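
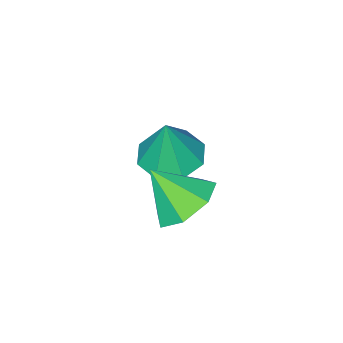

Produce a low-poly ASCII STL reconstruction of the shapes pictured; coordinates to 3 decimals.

solid 
facet normal -0.306 0.591 -0.747
outer loop
vertex -0.121 -0.769 2.392
vertex -0.489 -0.266 2.941
vertex 0.287 -0.234 2.648
endloop
endfacet
facet normal 0.813 -0.575 -0.094
outer loop
vertex -0.121 -0.769 2.392
vertex 0.287 -0.234 2.648
vertex -0.111 -0.994 3.859
endloop
endfacet
facet normal -0.306 0.591 -0.746
outer loop
vertex 0.287 -0.234 2.648
vertex -0.489 -0.266 2.941
vertex 0.111 0.277 3.125
endloop
endfacet
facet normal 0.946 0.022 0.325
outer loop
vertex 0.287 -0.234 2.648
vertex 0.111 0.277 3.125
vertex -0.111 -0.994 3.859
endloop
endfacet
facet normal -0.307 0.592 -0.745
outer loop
vertex 0.111 0.277 3.125
vertex -0.489 -0.266 2.941
vertex -0.516 0.378 3.464
endloop
endfacet
facet normal 0.487 0.371 0.790
outer loop
vertex 0.111 0.277 3.125
vertex -0.516 0.378 3.464
vertex -0.111 -0.994 3.859
endloop
endfacet
facet normal -0.307 0.592 -0.745
outer loop
vertex -0.516 0.378 3.464
vertex -0.489 -0.266 2.941
vertex -1.123 -0.006 3.409
endloop
endfacet
facet normal -0.219 0.210 0.953
outer loop
vertex -0.516 0.378 3.464
vertex -1.123 -0.006 3.409
vertex -0.111 -0.994 3.859
endloop
endfacet
facet normal -0.308 0.591 -0.745
outer loop
vertex -1.123 -0.006 3.409
vertex -0.489 -0.266 2.941
vertex -1.252 -0.586 3.002
endloop
endfacet
facet normal -0.639 -0.341 0.689
outer loop
vertex -1.123 -0.006 3.409
vertex -1.252 -0.586 3.002
vertex -0.111 -0.994 3.859
endloop
endfacet
facet normal -0.308 0.591 -0.745
outer loop
vertex -1.252 -0.586 3.002
vertex -0.489 -0.266 2.941
vertex -0.806 -0.925 2.549
endloop
endfacet
facet normal -0.458 -0.867 0.197
outer loop
vertex -1.252 -0.586 3.002
vertex -0.806 -0.925 2.549
vertex -0.111 -0.994 3.859
endloop
endfacet
facet normal -0.306 0.591 -0.746
outer loop
vertex -0.806 -0.925 2.549
vertex -0.489 -0.266 2.941
vertex -0.121 -0.769 2.392
endloop
endfacet
facet normal 0.187 -0.971 -0.150
outer loop
vertex -0.806 -0.925 2.549
vertex -0.121 -0.769 2.392
vertex -0.111 -0.994 3.859
endloop
endfacet
facet normal -0.201 -0.095 -0.975
outer loop
vertex -1.427 -2.887 1.684
vertex -2.164 -2.547 1.803
vertex -1.416 -2.262 1.621
endloop
endfacet
facet normal 0.960 0.011 0.281
outer loop
vertex -1.427 -2.887 1.684
vertex -1.416 -2.262 1.621
vertex -1.876 -2.413 3.197
endloop
endfacet
facet normal -0.202 -0.093 -0.975
outer loop
vertex -1.416 -2.262 1.621
vertex -2.164 -2.547 1.803
vertex -1.844 -1.805 1.666
endloop
endfacet
facet normal 0.716 0.644 0.271
outer loop
vertex -1.416 -2.262 1.621
vertex -1.844 -1.805 1.666
vertex -1.876 -2.413 3.197
endloop
endfacet
facet normal -0.200 -0.094 -0.975
outer loop
vertex -1.844 -1.805 1.666
vertex -2.164 -2.547 1.803
vertex -2.458 -1.782 1.79
endloop
endfacet
facet normal 0.109 0.923 0.369
outer loop
vertex -1.844 -1.805 1.666
vertex -2.458 -1.782 1.79
vertex -1.876 -2.413 3.197
endloop
endfacet
facet normal -0.201 -0.094 -0.975
outer loop
vertex -2.458 -1.782 1.79
vertex -2.164 -2.547 1.803
vertex -2.9 -2.207 1.922
endloop
endfacet
facet normal -0.507 0.688 0.519
outer loop
vertex -2.458 -1.782 1.79
vertex -2.9 -2.207 1.922
vertex -1.876 -2.413 3.197
endloop
endfacet
facet normal -0.201 -0.093 -0.975
outer loop
vertex -2.9 -2.207 1.922
vertex -2.164 -2.547 1.803
vertex -2.911 -2.832 1.984
endloop
endfacet
facet normal -0.771 0.076 0.632
outer loop
vertex -2.9 -2.207 1.922
vertex -2.911 -2.832 1.984
vertex -1.876 -2.413 3.197
endloop
endfacet
facet normal -0.201 -0.094 -0.975
outer loop
vertex -2.911 -2.832 1.984
vertex -2.164 -2.547 1.803
vertex -2.484 -3.289 1.94
endloop
endfacet
facet normal -0.528 -0.555 0.642
outer loop
vertex -2.911 -2.832 1.984
vertex -2.484 -3.289 1.94
vertex -1.876 -2.413 3.197
endloop
endfacet
facet normal -0.200 -0.094 -0.975
outer loop
vertex -2.484 -3.289 1.94
vertex -2.164 -2.547 1.803
vertex -1.869 -3.312 1.816
endloop
endfacet
facet normal 0.078 -0.835 0.544
outer loop
vertex -2.484 -3.289 1.94
vertex -1.869 -3.312 1.816
vertex -1.876 -2.413 3.197
endloop
endfacet
facet normal -0.201 -0.094 -0.975
outer loop
vertex -1.869 -3.312 1.816
vertex -2.164 -2.547 1.803
vertex -1.427 -2.887 1.684
endloop
endfacet
facet normal 0.695 -0.601 0.395
outer loop
vertex -1.869 -3.312 1.816
vertex -1.427 -2.887 1.684
vertex -1.876 -2.413 3.197
endloop
endfacet

endsolid


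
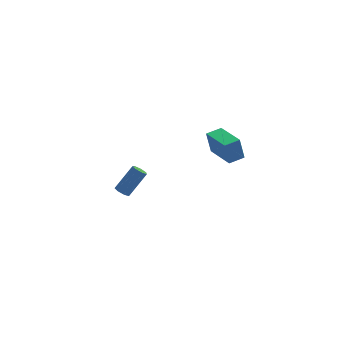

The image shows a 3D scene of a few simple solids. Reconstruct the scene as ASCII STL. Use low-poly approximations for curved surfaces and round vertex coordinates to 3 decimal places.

solid 
facet normal -0.609 -0.262 -0.749
outer loop
vertex -3.582 2.269 -4.795
vertex -3.946 2.629 -4.625
vertex -3.543 2.699 -4.977
endloop
endfacet
facet normal 0.789 -0.299 -0.537
outer loop
vertex -3.582 2.269 -4.795
vertex -3.543 2.699 -4.977
vertex -2.37 2.79 -3.306
endloop
endfacet
facet normal 0.789 -0.299 -0.537
outer loop
vertex -2.37 2.79 -3.306
vertex -3.543 2.699 -4.977
vertex -2.331 3.22 -3.488
endloop
endfacet
facet normal 0.610 0.261 0.748
outer loop
vertex -2.37 2.79 -3.306
vertex -2.331 3.22 -3.488
vertex -2.734 3.151 -3.135
endloop
endfacet
facet normal -0.609 -0.262 -0.749
outer loop
vertex -3.543 2.699 -4.977
vertex -3.946 2.629 -4.625
vertex -3.808 3.077 -4.894
endloop
endfacet
facet normal 0.557 0.531 -0.639
outer loop
vertex -3.543 2.699 -4.977
vertex -3.808 3.077 -4.894
vertex -2.331 3.22 -3.488
endloop
endfacet
facet normal 0.557 0.531 -0.639
outer loop
vertex -2.331 3.22 -3.488
vertex -3.808 3.077 -4.894
vertex -2.595 3.598 -3.404
endloop
endfacet
facet normal 0.611 0.260 0.748
outer loop
vertex -2.331 3.22 -3.488
vertex -2.595 3.598 -3.404
vertex -2.734 3.151 -3.135
endloop
endfacet
facet normal -0.609 -0.262 -0.749
outer loop
vertex -3.808 3.077 -4.894
vertex -3.946 2.629 -4.625
vertex -4.177 3.117 -4.608
endloop
endfacet
facet normal -0.096 0.961 -0.258
outer loop
vertex -3.808 3.077 -4.894
vertex -4.177 3.117 -4.608
vertex -2.595 3.598 -3.404
endloop
endfacet
facet normal -0.095 0.961 -0.260
outer loop
vertex -2.595 3.598 -3.404
vertex -4.177 3.117 -4.608
vertex -2.964 3.639 -3.118
endloop
endfacet
facet normal 0.609 0.261 0.749
outer loop
vertex -2.595 3.598 -3.404
vertex -2.964 3.639 -3.118
vertex -2.734 3.151 -3.135
endloop
endfacet
facet normal -0.609 -0.262 -0.748
outer loop
vertex -4.177 3.117 -4.608
vertex -3.946 2.629 -4.625
vertex -4.372 2.791 -4.335
endloop
endfacet
facet normal -0.675 0.668 0.315
outer loop
vertex -4.177 3.117 -4.608
vertex -4.372 2.791 -4.335
vertex -2.964 3.639 -3.118
endloop
endfacet
facet normal -0.675 0.668 0.315
outer loop
vertex -2.964 3.639 -3.118
vertex -4.372 2.791 -4.335
vertex -3.16 3.312 -2.845
endloop
endfacet
facet normal 0.609 0.261 0.749
outer loop
vertex -2.964 3.639 -3.118
vertex -3.16 3.312 -2.845
vertex -2.734 3.151 -3.135
endloop
endfacet
facet normal -0.609 -0.262 -0.749
outer loop
vertex -4.372 2.791 -4.335
vertex -3.946 2.629 -4.625
vertex -4.247 2.343 -4.28
endloop
endfacet
facet normal -0.747 -0.128 0.652
outer loop
vertex -4.372 2.791 -4.335
vertex -4.247 2.343 -4.28
vertex -3.16 3.312 -2.845
endloop
endfacet
facet normal -0.746 -0.130 0.653
outer loop
vertex -3.16 3.312 -2.845
vertex -4.247 2.343 -4.28
vertex -3.034 2.864 -2.79
endloop
endfacet
facet normal 0.609 0.263 0.748
outer loop
vertex -3.16 3.312 -2.845
vertex -3.034 2.864 -2.79
vertex -2.734 3.151 -3.135
endloop
endfacet
facet normal -0.609 -0.262 -0.749
outer loop
vertex -4.247 2.343 -4.28
vertex -3.946 2.629 -4.625
vertex -3.895 2.11 -4.485
endloop
endfacet
facet normal -0.257 -0.828 0.499
outer loop
vertex -4.247 2.343 -4.28
vertex -3.895 2.11 -4.485
vertex -3.034 2.864 -2.79
endloop
endfacet
facet normal -0.256 -0.828 0.499
outer loop
vertex -3.034 2.864 -2.79
vertex -3.895 2.11 -4.485
vertex -2.683 2.632 -2.995
endloop
endfacet
facet normal 0.610 0.262 0.748
outer loop
vertex -3.034 2.864 -2.79
vertex -2.683 2.632 -2.995
vertex -2.734 3.151 -3.135
endloop
endfacet
facet normal -0.609 -0.262 -0.749
outer loop
vertex -3.895 2.11 -4.485
vertex -3.946 2.629 -4.625
vertex -3.582 2.269 -4.795
endloop
endfacet
facet normal 0.428 -0.903 -0.031
outer loop
vertex -3.895 2.11 -4.485
vertex -3.582 2.269 -4.795
vertex -2.683 2.632 -2.995
endloop
endfacet
facet normal 0.426 -0.904 -0.030
outer loop
vertex -2.683 2.632 -2.995
vertex -3.582 2.269 -4.795
vertex -2.37 2.79 -3.306
endloop
endfacet
facet normal 0.611 0.262 0.747
outer loop
vertex -2.683 2.632 -2.995
vertex -2.37 2.79 -3.306
vertex -2.734 3.151 -3.135
endloop
endfacet
facet normal -0.942 -0.313 -0.120
outer loop
vertex 0.741 -4.897 4.815
vertex 0.12 -2.877 4.418
vertex 0.989 -5.099 3.4
endloop
endfacet
facet normal 0.288 -0.940 0.185
outer loop
vertex 1.94 -4.783 3.522
vertex 0.741 -4.897 4.815
vertex 0.989 -5.099 3.4
endloop
endfacet
facet normal -0.942 -0.313 -0.120
outer loop
vertex 0.989 -5.099 3.4
vertex 0.12 -2.877 4.418
vertex 0.368 -3.079 3.003
endloop
endfacet
facet normal 0.171 -0.139 -0.975
outer loop
vertex 0.368 -3.079 3.003
vertex 1.94 -4.783 3.522
vertex 0.989 -5.099 3.4
endloop
endfacet
facet normal -0.171 0.139 0.975
outer loop
vertex 0.741 -4.897 4.815
vertex 1.071 -2.561 4.54
vertex 0.12 -2.877 4.418
endloop
endfacet
facet normal 0.288 -0.940 0.185
outer loop
vertex 1.692 -4.581 4.937
vertex 0.741 -4.897 4.815
vertex 1.94 -4.783 3.522
endloop
endfacet
facet normal -0.171 0.139 0.975
outer loop
vertex 1.692 -4.581 4.937
vertex 1.071 -2.561 4.54
vertex 0.741 -4.897 4.815
endloop
endfacet
facet normal -0.288 0.940 -0.185
outer loop
vertex 0.12 -2.877 4.418
vertex 1.071 -2.561 4.54
vertex 0.368 -3.079 3.003
endloop
endfacet
facet normal 0.171 -0.139 -0.975
outer loop
vertex 1.319 -2.763 3.125
vertex 1.94 -4.783 3.522
vertex 0.368 -3.079 3.003
endloop
endfacet
facet normal -0.288 0.940 -0.185
outer loop
vertex 0.368 -3.079 3.003
vertex 1.071 -2.561 4.54
vertex 1.319 -2.763 3.125
endloop
endfacet
facet normal 0.942 0.313 0.120
outer loop
vertex 1.319 -2.763 3.125
vertex 1.692 -4.581 4.937
vertex 1.94 -4.783 3.522
endloop
endfacet
facet normal 0.942 0.313 0.120
outer loop
vertex 1.071 -2.561 4.54
vertex 1.692 -4.581 4.937
vertex 1.319 -2.763 3.125
endloop
endfacet

endsolid


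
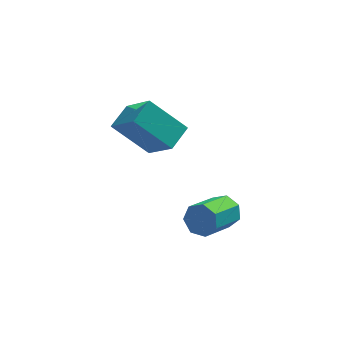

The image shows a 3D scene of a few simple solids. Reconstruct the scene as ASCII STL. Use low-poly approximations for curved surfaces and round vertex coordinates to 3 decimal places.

solid 
facet normal 0.593 0.680 -0.432
outer loop
vertex -1.083 -0.001 0.132
vertex -1.525 0.131 -0.267
vertex -1.418 0.383 0.277
endloop
endfacet
facet normal 0.499 0.111 0.859
outer loop
vertex -1.083 -0.001 0.132
vertex -1.418 0.383 0.277
vertex -1.952 -1.002 0.766
endloop
endfacet
facet normal 0.501 0.110 0.859
outer loop
vertex -1.952 -1.002 0.766
vertex -1.418 0.383 0.277
vertex -2.287 -0.618 0.912
endloop
endfacet
facet normal -0.591 -0.680 0.433
outer loop
vertex -1.952 -1.002 0.766
vertex -2.287 -0.618 0.912
vertex -2.395 -0.871 0.367
endloop
endfacet
facet normal 0.590 0.682 -0.432
outer loop
vertex -1.418 0.383 0.277
vertex -1.525 0.131 -0.267
vertex -1.834 0.576 0.013
endloop
endfacet
facet normal -0.182 0.635 0.751
outer loop
vertex -1.418 0.383 0.277
vertex -1.834 0.576 0.013
vertex -2.287 -0.618 0.912
endloop
endfacet
facet normal -0.182 0.635 0.751
outer loop
vertex -2.287 -0.618 0.912
vertex -1.834 0.576 0.013
vertex -2.703 -0.425 0.648
endloop
endfacet
facet normal -0.591 -0.681 0.433
outer loop
vertex -2.287 -0.618 0.912
vertex -2.703 -0.425 0.648
vertex -2.395 -0.871 0.367
endloop
endfacet
facet normal 0.591 0.682 -0.431
outer loop
vertex -1.834 0.576 0.013
vertex -1.525 0.131 -0.267
vertex -2.017 0.434 -0.463
endloop
endfacet
facet normal -0.728 0.681 0.077
outer loop
vertex -1.834 0.576 0.013
vertex -2.017 0.434 -0.463
vertex -2.703 -0.425 0.648
endloop
endfacet
facet normal -0.727 0.682 0.078
outer loop
vertex -2.703 -0.425 0.648
vertex -2.017 0.434 -0.463
vertex -2.887 -0.567 0.172
endloop
endfacet
facet normal -0.592 -0.681 0.432
outer loop
vertex -2.703 -0.425 0.648
vertex -2.887 -0.567 0.172
vertex -2.395 -0.871 0.367
endloop
endfacet
facet normal 0.591 0.680 -0.434
outer loop
vertex -2.017 0.434 -0.463
vertex -1.525 0.131 -0.267
vertex -1.831 0.063 -0.791
endloop
endfacet
facet normal -0.725 0.215 -0.654
outer loop
vertex -2.017 0.434 -0.463
vertex -1.831 0.063 -0.791
vertex -2.887 -0.567 0.172
endloop
endfacet
facet normal -0.725 0.214 -0.655
outer loop
vertex -2.887 -0.567 0.172
vertex -1.831 0.063 -0.791
vertex -2.7 -0.938 -0.156
endloop
endfacet
facet normal -0.592 -0.680 0.432
outer loop
vertex -2.887 -0.567 0.172
vertex -2.7 -0.938 -0.156
vertex -2.395 -0.871 0.367
endloop
endfacet
facet normal 0.590 0.681 -0.433
outer loop
vertex -1.831 0.063 -0.791
vertex -1.525 0.131 -0.267
vertex -1.414 -0.257 -0.726
endloop
endfacet
facet normal -0.177 -0.413 -0.893
outer loop
vertex -1.831 0.063 -0.791
vertex -1.414 -0.257 -0.726
vertex -2.7 -0.938 -0.156
endloop
endfacet
facet normal -0.177 -0.413 -0.893
outer loop
vertex -2.7 -0.938 -0.156
vertex -1.414 -0.257 -0.726
vertex -2.283 -1.258 -0.091
endloop
endfacet
facet normal -0.591 -0.682 0.432
outer loop
vertex -2.7 -0.938 -0.156
vertex -2.283 -1.258 -0.091
vertex -2.395 -0.871 0.367
endloop
endfacet
facet normal 0.591 0.681 -0.433
outer loop
vertex -1.414 -0.257 -0.726
vertex -1.525 0.131 -0.267
vertex -1.081 -0.285 -0.315
endloop
endfacet
facet normal 0.506 -0.730 -0.459
outer loop
vertex -1.414 -0.257 -0.726
vertex -1.081 -0.285 -0.315
vertex -2.283 -1.258 -0.091
endloop
endfacet
facet normal 0.506 -0.731 -0.458
outer loop
vertex -2.283 -1.258 -0.091
vertex -1.081 -0.285 -0.315
vertex -1.951 -1.286 0.32
endloop
endfacet
facet normal -0.591 -0.681 0.431
outer loop
vertex -2.283 -1.258 -0.091
vertex -1.951 -1.286 0.32
vertex -2.395 -0.871 0.367
endloop
endfacet
facet normal 0.592 0.681 -0.430
outer loop
vertex -1.081 -0.285 -0.315
vertex -1.525 0.131 -0.267
vertex -1.083 -0.001 0.132
endloop
endfacet
facet normal 0.806 -0.498 0.320
outer loop
vertex -1.081 -0.285 -0.315
vertex -1.083 -0.001 0.132
vertex -1.951 -1.286 0.32
endloop
endfacet
facet normal 0.806 -0.498 0.319
outer loop
vertex -1.951 -1.286 0.32
vertex -1.083 -0.001 0.132
vertex -1.952 -1.002 0.766
endloop
endfacet
facet normal -0.591 -0.681 0.432
outer loop
vertex -1.951 -1.286 0.32
vertex -1.952 -1.002 0.766
vertex -2.395 -0.871 0.367
endloop
endfacet
facet normal -0.705 0.260 0.660
outer loop
vertex -4.279 0.631 4.069
vertex -3.723 1.351 4.379
vertex -4.911 1.569 3.024
endloop
endfacet
facet normal -0.579 -0.749 -0.322
outer loop
vertex -3.777 1.149 1.961
vertex -4.279 0.631 4.069
vertex -4.911 1.569 3.024
endloop
endfacet
facet normal -0.705 0.260 0.660
outer loop
vertex -4.911 1.569 3.024
vertex -3.723 1.351 4.379
vertex -4.356 2.288 3.333
endloop
endfacet
facet normal -0.411 0.609 -0.679
outer loop
vertex -4.356 2.288 3.333
vertex -3.777 1.149 1.961
vertex -4.911 1.569 3.024
endloop
endfacet
facet normal 0.410 -0.609 0.679
outer loop
vertex -4.279 0.631 4.069
vertex -2.589 0.931 3.316
vertex -3.723 1.351 4.379
endloop
endfacet
facet normal -0.578 -0.750 -0.322
outer loop
vertex -3.144 0.212 3.007
vertex -4.279 0.631 4.069
vertex -3.777 1.149 1.961
endloop
endfacet
facet normal 0.411 -0.609 0.679
outer loop
vertex -3.144 0.212 3.007
vertex -2.589 0.931 3.316
vertex -4.279 0.631 4.069
endloop
endfacet
facet normal 0.579 0.750 0.321
outer loop
vertex -3.723 1.351 4.379
vertex -2.589 0.931 3.316
vertex -4.356 2.288 3.333
endloop
endfacet
facet normal -0.410 0.609 -0.679
outer loop
vertex -3.221 1.869 2.271
vertex -3.777 1.149 1.961
vertex -4.356 2.288 3.333
endloop
endfacet
facet normal 0.578 0.749 0.323
outer loop
vertex -4.356 2.288 3.333
vertex -2.589 0.931 3.316
vertex -3.221 1.869 2.271
endloop
endfacet
facet normal 0.705 -0.260 -0.660
outer loop
vertex -3.221 1.869 2.271
vertex -3.144 0.212 3.007
vertex -3.777 1.149 1.961
endloop
endfacet
facet normal 0.705 -0.260 -0.660
outer loop
vertex -2.589 0.931 3.316
vertex -3.144 0.212 3.007
vertex -3.221 1.869 2.271
endloop
endfacet

endsolid


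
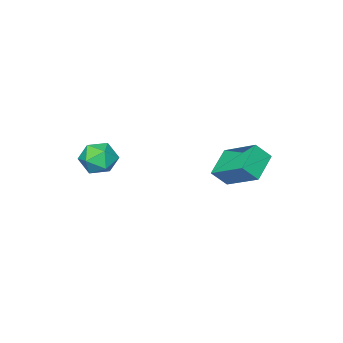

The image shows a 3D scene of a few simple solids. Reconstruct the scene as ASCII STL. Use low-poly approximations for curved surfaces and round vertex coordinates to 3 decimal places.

solid 
facet normal -0.553 0.399 -0.732
outer loop
vertex -3.032 1.921 3.285
vertex -1.826 2.385 2.626
vertex -2.93 0.262 2.304
endloop
endfacet
facet normal -0.832 -0.320 0.454
outer loop
vertex -2.394 -0.125 3.014
vertex -3.032 1.921 3.285
vertex -2.93 0.262 2.304
endloop
endfacet
facet normal -0.553 0.399 -0.732
outer loop
vertex -2.93 0.262 2.304
vertex -1.826 2.385 2.626
vertex -1.724 0.726 1.645
endloop
endfacet
facet normal 0.053 -0.859 -0.508
outer loop
vertex -1.724 0.726 1.645
vertex -2.394 -0.125 3.014
vertex -2.93 0.262 2.304
endloop
endfacet
facet normal -0.053 0.859 0.508
outer loop
vertex -3.032 1.921 3.285
vertex -1.29 1.998 3.336
vertex -1.826 2.385 2.626
endloop
endfacet
facet normal -0.832 -0.320 0.454
outer loop
vertex -2.496 1.534 3.995
vertex -3.032 1.921 3.285
vertex -2.394 -0.125 3.014
endloop
endfacet
facet normal -0.053 0.859 0.508
outer loop
vertex -2.496 1.534 3.995
vertex -1.29 1.998 3.336
vertex -3.032 1.921 3.285
endloop
endfacet
facet normal 0.832 0.320 -0.454
outer loop
vertex -1.826 2.385 2.626
vertex -1.29 1.998 3.336
vertex -1.724 0.726 1.645
endloop
endfacet
facet normal 0.053 -0.859 -0.508
outer loop
vertex -1.188 0.339 2.355
vertex -2.394 -0.125 3.014
vertex -1.724 0.726 1.645
endloop
endfacet
facet normal 0.832 0.320 -0.454
outer loop
vertex -1.724 0.726 1.645
vertex -1.29 1.998 3.336
vertex -1.188 0.339 2.355
endloop
endfacet
facet normal 0.553 -0.399 0.732
outer loop
vertex -1.188 0.339 2.355
vertex -2.496 1.534 3.995
vertex -2.394 -0.125 3.014
endloop
endfacet
facet normal 0.553 -0.399 0.732
outer loop
vertex -1.29 1.998 3.336
vertex -2.496 1.534 3.995
vertex -1.188 0.339 2.355
endloop
endfacet
facet normal -0.500 0.533 0.682
outer loop
vertex 2.294 -1.24 3.982
vertex 2.29 -1.93 4.518
vertex 2.946 -1.355 4.55
endloop
endfacet
facet normal -0.081 0.955 0.286
outer loop
vertex 2.294 -1.24 3.982
vertex 2.946 -1.355 4.55
vertex 3.118 -1.096 3.735
endloop
endfacet
facet normal -0.272 0.877 -0.396
outer loop
vertex 2.294 -1.24 3.982
vertex 3.118 -1.096 3.735
vertex 2.568 -1.509 3.199
endloop
endfacet
facet normal -0.809 0.407 -0.423
outer loop
vertex 2.294 -1.24 3.982
vertex 2.568 -1.509 3.199
vertex 2.056 -2.025 3.682
endloop
endfacet
facet normal -0.950 0.195 0.244
outer loop
vertex 2.294 -1.24 3.982
vertex 2.056 -2.025 3.682
vertex 2.29 -1.93 4.518
endloop
endfacet
facet normal 0.590 0.725 0.355
outer loop
vertex 3.118 -1.096 3.735
vertex 2.946 -1.355 4.55
vertex 3.624 -1.695 4.118
endloop
endfacet
facet normal -0.086 0.043 0.995
outer loop
vertex 2.946 -1.355 4.55
vertex 2.29 -1.93 4.518
vertex 3.112 -2.211 4.601
endloop
endfacet
facet normal -0.814 -0.505 0.285
outer loop
vertex 2.29 -1.93 4.518
vertex 2.056 -2.025 3.682
vertex 2.562 -2.624 4.065
endloop
endfacet
facet normal -0.587 -0.161 -0.794
outer loop
vertex 2.056 -2.025 3.682
vertex 2.568 -1.509 3.199
vertex 2.734 -2.365 3.25
endloop
endfacet
facet normal 0.281 0.599 -0.750
outer loop
vertex 2.568 -1.509 3.199
vertex 3.118 -1.096 3.735
vertex 3.39 -1.79 3.282
endloop
endfacet
facet normal 0.809 -0.407 0.423
outer loop
vertex 3.386 -2.48 3.818
vertex 3.624 -1.695 4.118
vertex 3.112 -2.211 4.601
endloop
endfacet
facet normal 0.272 -0.877 0.396
outer loop
vertex 3.386 -2.48 3.818
vertex 3.112 -2.211 4.601
vertex 2.562 -2.624 4.065
endloop
endfacet
facet normal 0.081 -0.955 -0.286
outer loop
vertex 3.386 -2.48 3.818
vertex 2.562 -2.624 4.065
vertex 2.734 -2.365 3.25
endloop
endfacet
facet normal 0.500 -0.533 -0.682
outer loop
vertex 3.386 -2.48 3.818
vertex 2.734 -2.365 3.25
vertex 3.39 -1.79 3.282
endloop
endfacet
facet normal 0.950 -0.195 -0.244
outer loop
vertex 3.386 -2.48 3.818
vertex 3.39 -1.79 3.282
vertex 3.624 -1.695 4.118
endloop
endfacet
facet normal 0.587 0.161 0.794
outer loop
vertex 3.112 -2.211 4.601
vertex 3.624 -1.695 4.118
vertex 2.946 -1.355 4.55
endloop
endfacet
facet normal -0.281 -0.599 0.750
outer loop
vertex 2.562 -2.624 4.065
vertex 3.112 -2.211 4.601
vertex 2.29 -1.93 4.518
endloop
endfacet
facet normal -0.590 -0.725 -0.355
outer loop
vertex 2.734 -2.365 3.25
vertex 2.562 -2.624 4.065
vertex 2.056 -2.025 3.682
endloop
endfacet
facet normal 0.086 -0.043 -0.995
outer loop
vertex 3.39 -1.79 3.282
vertex 2.734 -2.365 3.25
vertex 2.568 -1.509 3.199
endloop
endfacet
facet normal 0.814 0.505 -0.285
outer loop
vertex 3.624 -1.695 4.118
vertex 3.39 -1.79 3.282
vertex 3.118 -1.096 3.735
endloop
endfacet

endsolid


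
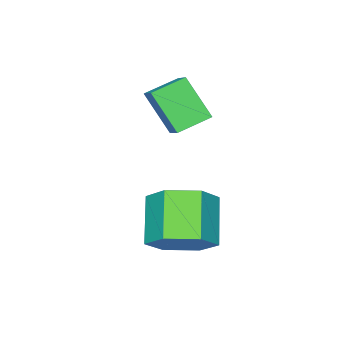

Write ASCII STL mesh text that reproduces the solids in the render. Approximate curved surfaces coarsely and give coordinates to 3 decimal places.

solid 
facet normal -0.892 0.346 0.292
outer loop
vertex -4.173 0.206 4.125
vertex -3.721 0.911 4.671
vertex -4.201 1.22 2.837
endloop
endfacet
facet normal -0.452 -0.706 -0.546
outer loop
vertex -3.139 0.809 2.489
vertex -4.173 0.206 4.125
vertex -4.201 1.22 2.837
endloop
endfacet
facet normal -0.892 0.346 0.292
outer loop
vertex -4.201 1.22 2.837
vertex -3.721 0.911 4.671
vertex -3.749 1.926 3.382
endloop
endfacet
facet normal -0.018 0.618 -0.786
outer loop
vertex -3.749 1.926 3.382
vertex -3.139 0.809 2.489
vertex -4.201 1.22 2.837
endloop
endfacet
facet normal 0.018 -0.619 0.785
outer loop
vertex -4.173 0.206 4.125
vertex -2.659 0.5 4.323
vertex -3.721 0.911 4.671
endloop
endfacet
facet normal -0.452 -0.706 -0.546
outer loop
vertex -3.111 -0.206 3.778
vertex -4.173 0.206 4.125
vertex -3.139 0.809 2.489
endloop
endfacet
facet normal 0.017 -0.618 0.786
outer loop
vertex -3.111 -0.206 3.778
vertex -2.659 0.5 4.323
vertex -4.173 0.206 4.125
endloop
endfacet
facet normal 0.452 0.706 0.546
outer loop
vertex -3.721 0.911 4.671
vertex -2.659 0.5 4.323
vertex -3.749 1.926 3.382
endloop
endfacet
facet normal -0.017 0.619 -0.785
outer loop
vertex -2.687 1.514 3.035
vertex -3.139 0.809 2.489
vertex -3.749 1.926 3.382
endloop
endfacet
facet normal 0.452 0.706 0.546
outer loop
vertex -3.749 1.926 3.382
vertex -2.659 0.5 4.323
vertex -2.687 1.514 3.035
endloop
endfacet
facet normal 0.892 -0.346 -0.292
outer loop
vertex -2.687 1.514 3.035
vertex -3.111 -0.206 3.778
vertex -3.139 0.809 2.489
endloop
endfacet
facet normal 0.892 -0.346 -0.292
outer loop
vertex -2.659 0.5 4.323
vertex -3.111 -0.206 3.778
vertex -2.687 1.514 3.035
endloop
endfacet
facet normal 0.582 0.501 -0.640
outer loop
vertex 0.38 3.035 0.642
vertex -0.311 3.812 0.622
vertex 0.456 3.817 1.324
endloop
endfacet
facet normal 0.810 -0.428 0.401
outer loop
vertex 0.38 3.035 0.642
vertex 0.456 3.817 1.324
vertex -0.597 2.192 1.717
endloop
endfacet
facet normal 0.810 -0.428 0.401
outer loop
vertex -0.597 2.192 1.717
vertex 0.456 3.817 1.324
vertex -0.521 2.974 2.399
endloop
endfacet
facet normal -0.581 -0.502 0.641
outer loop
vertex -0.597 2.192 1.717
vertex -0.521 2.974 2.399
vertex -1.289 2.968 1.698
endloop
endfacet
facet normal 0.582 0.502 -0.640
outer loop
vertex 0.456 3.817 1.324
vertex -0.311 3.812 0.622
vertex -0.235 4.593 1.304
endloop
endfacet
facet normal 0.468 0.437 0.768
outer loop
vertex 0.456 3.817 1.324
vertex -0.235 4.593 1.304
vertex -0.521 2.974 2.399
endloop
endfacet
facet normal 0.469 0.437 0.768
outer loop
vertex -0.521 2.974 2.399
vertex -0.235 4.593 1.304
vertex -1.213 3.75 2.38
endloop
endfacet
facet normal -0.581 -0.502 0.641
outer loop
vertex -0.521 2.974 2.399
vertex -1.213 3.75 2.38
vertex -1.289 2.968 1.698
endloop
endfacet
facet normal 0.581 0.502 -0.640
outer loop
vertex -0.235 4.593 1.304
vertex -0.311 3.812 0.622
vertex -1.003 4.588 0.603
endloop
endfacet
facet normal -0.341 0.865 0.368
outer loop
vertex -0.235 4.593 1.304
vertex -1.003 4.588 0.603
vertex -1.213 3.75 2.38
endloop
endfacet
facet normal -0.342 0.865 0.367
outer loop
vertex -1.213 3.75 2.38
vertex -1.003 4.588 0.603
vertex -1.98 3.745 1.678
endloop
endfacet
facet normal -0.582 -0.501 0.640
outer loop
vertex -1.213 3.75 2.38
vertex -1.98 3.745 1.678
vertex -1.289 2.968 1.698
endloop
endfacet
facet normal 0.581 0.502 -0.641
outer loop
vertex -1.003 4.588 0.603
vertex -0.311 3.812 0.622
vertex -1.079 3.806 -0.079
endloop
endfacet
facet normal -0.810 0.428 -0.401
outer loop
vertex -1.003 4.588 0.603
vertex -1.079 3.806 -0.079
vertex -1.98 3.745 1.678
endloop
endfacet
facet normal -0.810 0.428 -0.401
outer loop
vertex -1.98 3.745 1.678
vertex -1.079 3.806 -0.079
vertex -2.056 2.963 0.996
endloop
endfacet
facet normal -0.582 -0.501 0.640
outer loop
vertex -1.98 3.745 1.678
vertex -2.056 2.963 0.996
vertex -1.289 2.968 1.698
endloop
endfacet
facet normal 0.581 0.502 -0.641
outer loop
vertex -1.079 3.806 -0.079
vertex -0.311 3.812 0.622
vertex -0.387 3.03 -0.06
endloop
endfacet
facet normal -0.468 -0.437 -0.768
outer loop
vertex -1.079 3.806 -0.079
vertex -0.387 3.03 -0.06
vertex -2.056 2.963 0.996
endloop
endfacet
facet normal -0.468 -0.437 -0.768
outer loop
vertex -2.056 2.963 0.996
vertex -0.387 3.03 -0.06
vertex -1.365 2.187 1.016
endloop
endfacet
facet normal -0.582 -0.502 0.640
outer loop
vertex -2.056 2.963 0.996
vertex -1.365 2.187 1.016
vertex -1.289 2.968 1.698
endloop
endfacet
facet normal 0.582 0.501 -0.640
outer loop
vertex -0.387 3.03 -0.06
vertex -0.311 3.812 0.622
vertex 0.38 3.035 0.642
endloop
endfacet
facet normal 0.342 -0.865 -0.367
outer loop
vertex -0.387 3.03 -0.06
vertex 0.38 3.035 0.642
vertex -1.365 2.187 1.016
endloop
endfacet
facet normal 0.341 -0.865 -0.368
outer loop
vertex -1.365 2.187 1.016
vertex 0.38 3.035 0.642
vertex -0.597 2.192 1.717
endloop
endfacet
facet normal -0.581 -0.502 0.640
outer loop
vertex -1.365 2.187 1.016
vertex -0.597 2.192 1.717
vertex -1.289 2.968 1.698
endloop
endfacet

endsolid


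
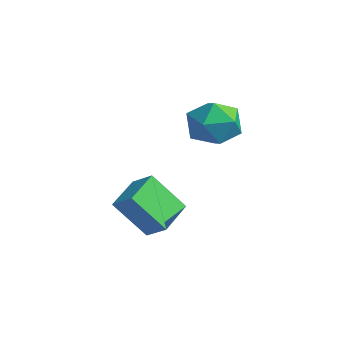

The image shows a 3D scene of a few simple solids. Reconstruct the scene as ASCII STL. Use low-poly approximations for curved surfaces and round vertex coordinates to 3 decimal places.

solid 
facet normal -0.221 0.402 0.889
outer loop
vertex -0.343 2.361 2.346
vertex -1.352 1.626 2.427
vertex -0.253 1.233 2.878
endloop
endfacet
facet normal 0.483 0.405 0.776
outer loop
vertex -0.343 2.361 2.346
vertex -0.253 1.233 2.878
vertex 0.647 1.635 2.108
endloop
endfacet
facet normal 0.609 0.773 0.178
outer loop
vertex -0.343 2.361 2.346
vertex 0.647 1.635 2.108
vertex 0.105 2.276 1.181
endloop
endfacet
facet normal -0.018 0.997 -0.079
outer loop
vertex -0.343 2.361 2.346
vertex 0.105 2.276 1.181
vertex -1.131 2.27 1.378
endloop
endfacet
facet normal -0.530 0.768 0.360
outer loop
vertex -0.343 2.361 2.346
vertex -1.131 2.27 1.378
vertex -1.352 1.626 2.427
endloop
endfacet
facet normal 0.693 -0.269 0.669
outer loop
vertex 0.647 1.635 2.108
vertex -0.253 1.233 2.878
vertex 0.251 0.45 2.042
endloop
endfacet
facet normal -0.447 -0.274 0.851
outer loop
vertex -0.253 1.233 2.878
vertex -1.352 1.626 2.427
vertex -0.985 0.444 2.239
endloop
endfacet
facet normal -0.948 0.317 -0.005
outer loop
vertex -1.352 1.626 2.427
vertex -1.131 2.27 1.378
vertex -1.527 1.085 1.312
endloop
endfacet
facet normal -0.117 0.689 -0.716
outer loop
vertex -1.131 2.27 1.378
vertex 0.105 2.276 1.181
vertex -0.627 1.487 0.542
endloop
endfacet
facet normal 0.897 0.326 -0.299
outer loop
vertex 0.105 2.276 1.181
vertex 0.647 1.635 2.108
vertex 0.472 1.094 0.993
endloop
endfacet
facet normal 0.018 -0.997 0.079
outer loop
vertex -0.537 0.359 1.074
vertex 0.251 0.45 2.042
vertex -0.985 0.444 2.239
endloop
endfacet
facet normal -0.609 -0.773 -0.178
outer loop
vertex -0.537 0.359 1.074
vertex -0.985 0.444 2.239
vertex -1.527 1.085 1.312
endloop
endfacet
facet normal -0.483 -0.405 -0.776
outer loop
vertex -0.537 0.359 1.074
vertex -1.527 1.085 1.312
vertex -0.627 1.487 0.542
endloop
endfacet
facet normal 0.221 -0.402 -0.889
outer loop
vertex -0.537 0.359 1.074
vertex -0.627 1.487 0.542
vertex 0.472 1.094 0.993
endloop
endfacet
facet normal 0.530 -0.768 -0.360
outer loop
vertex -0.537 0.359 1.074
vertex 0.472 1.094 0.993
vertex 0.251 0.45 2.042
endloop
endfacet
facet normal 0.117 -0.689 0.716
outer loop
vertex -0.985 0.444 2.239
vertex 0.251 0.45 2.042
vertex -0.253 1.233 2.878
endloop
endfacet
facet normal -0.897 -0.326 0.299
outer loop
vertex -1.527 1.085 1.312
vertex -0.985 0.444 2.239
vertex -1.352 1.626 2.427
endloop
endfacet
facet normal -0.693 0.269 -0.669
outer loop
vertex -0.627 1.487 0.542
vertex -1.527 1.085 1.312
vertex -1.131 2.27 1.378
endloop
endfacet
facet normal 0.447 0.274 -0.851
outer loop
vertex 0.472 1.094 0.993
vertex -0.627 1.487 0.542
vertex 0.105 2.276 1.181
endloop
endfacet
facet normal 0.948 -0.317 0.005
outer loop
vertex 0.251 0.45 2.042
vertex 0.472 1.094 0.993
vertex 0.647 1.635 2.108
endloop
endfacet
facet normal -0.329 -0.529 0.782
outer loop
vertex -0.916 -1.131 -0.753
vertex -1.836 -1.474 -1.372
vertex -0.018 -2.523 -1.318
endloop
endfacet
facet normal 0.793 0.295 0.533
outer loop
vertex 0.676 -1.406 -2.968
vertex -0.916 -1.131 -0.753
vertex -0.018 -2.523 -1.318
endloop
endfacet
facet normal -0.329 -0.529 0.782
outer loop
vertex -0.018 -2.523 -1.318
vertex -1.836 -1.474 -1.372
vertex -0.937 -2.866 -1.936
endloop
endfacet
facet normal 0.514 -0.795 -0.322
outer loop
vertex -0.937 -2.866 -1.936
vertex 0.676 -1.406 -2.968
vertex -0.018 -2.523 -1.318
endloop
endfacet
facet normal -0.513 0.795 0.322
outer loop
vertex -0.916 -1.131 -0.753
vertex -1.142 -0.357 -3.022
vertex -1.836 -1.474 -1.372
endloop
endfacet
facet normal 0.793 0.296 0.533
outer loop
vertex -0.223 -0.014 -2.404
vertex -0.916 -1.131 -0.753
vertex 0.676 -1.406 -2.968
endloop
endfacet
facet normal -0.514 0.795 0.322
outer loop
vertex -0.223 -0.014 -2.404
vertex -1.142 -0.357 -3.022
vertex -0.916 -1.131 -0.753
endloop
endfacet
facet normal -0.792 -0.296 -0.533
outer loop
vertex -1.836 -1.474 -1.372
vertex -1.142 -0.357 -3.022
vertex -0.937 -2.866 -1.936
endloop
endfacet
facet normal 0.513 -0.795 -0.322
outer loop
vertex -0.244 -1.749 -3.587
vertex 0.676 -1.406 -2.968
vertex -0.937 -2.866 -1.936
endloop
endfacet
facet normal -0.793 -0.295 -0.533
outer loop
vertex -0.937 -2.866 -1.936
vertex -1.142 -0.357 -3.022
vertex -0.244 -1.749 -3.587
endloop
endfacet
facet normal 0.329 0.529 -0.782
outer loop
vertex -0.244 -1.749 -3.587
vertex -0.223 -0.014 -2.404
vertex 0.676 -1.406 -2.968
endloop
endfacet
facet normal 0.328 0.529 -0.782
outer loop
vertex -1.142 -0.357 -3.022
vertex -0.223 -0.014 -2.404
vertex -0.244 -1.749 -3.587
endloop
endfacet

endsolid


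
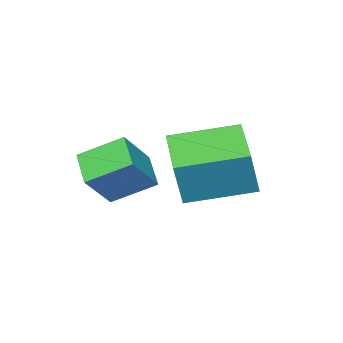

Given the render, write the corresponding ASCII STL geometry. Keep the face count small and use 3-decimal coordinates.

solid 
facet normal -0.629 -0.726 0.278
outer loop
vertex 2.452 -1.805 -2.359
vertex 0.924 -0.321 -1.945
vertex 1.925 -1.926 -3.865
endloop
endfacet
facet normal 0.704 -0.684 -0.191
outer loop
vertex 3.216 -0.439 -4.435
vertex 2.452 -1.805 -2.359
vertex 1.925 -1.926 -3.865
endloop
endfacet
facet normal -0.630 -0.725 0.278
outer loop
vertex 1.925 -1.926 -3.865
vertex 0.924 -0.321 -1.945
vertex 0.398 -0.442 -3.451
endloop
endfacet
facet normal -0.329 -0.076 -0.941
outer loop
vertex 0.398 -0.442 -3.451
vertex 3.216 -0.439 -4.435
vertex 1.925 -1.926 -3.865
endloop
endfacet
facet normal 0.329 0.076 0.941
outer loop
vertex 2.452 -1.805 -2.359
vertex 2.215 1.166 -2.515
vertex 0.924 -0.321 -1.945
endloop
endfacet
facet normal 0.704 -0.684 -0.191
outer loop
vertex 3.742 -0.318 -2.929
vertex 2.452 -1.805 -2.359
vertex 3.216 -0.439 -4.435
endloop
endfacet
facet normal 0.329 0.076 0.941
outer loop
vertex 3.742 -0.318 -2.929
vertex 2.215 1.166 -2.515
vertex 2.452 -1.805 -2.359
endloop
endfacet
facet normal -0.704 0.684 0.191
outer loop
vertex 0.924 -0.321 -1.945
vertex 2.215 1.166 -2.515
vertex 0.398 -0.442 -3.451
endloop
endfacet
facet normal -0.329 -0.076 -0.941
outer loop
vertex 1.688 1.045 -4.021
vertex 3.216 -0.439 -4.435
vertex 0.398 -0.442 -3.451
endloop
endfacet
facet normal -0.704 0.684 0.191
outer loop
vertex 0.398 -0.442 -3.451
vertex 2.215 1.166 -2.515
vertex 1.688 1.045 -4.021
endloop
endfacet
facet normal 0.629 0.726 -0.278
outer loop
vertex 1.688 1.045 -4.021
vertex 3.742 -0.318 -2.929
vertex 3.216 -0.439 -4.435
endloop
endfacet
facet normal 0.629 0.725 -0.279
outer loop
vertex 2.215 1.166 -2.515
vertex 3.742 -0.318 -2.929
vertex 1.688 1.045 -4.021
endloop
endfacet
facet normal -0.710 -0.060 -0.701
outer loop
vertex 3.271 -3.558 -4.108
vertex 2.446 -2.476 -3.365
vertex 3.865 -2.638 -4.789
endloop
endfacet
facet normal 0.532 -0.698 -0.479
outer loop
vertex 4.974 -2.544 -3.695
vertex 3.271 -3.558 -4.108
vertex 3.865 -2.638 -4.789
endloop
endfacet
facet normal -0.710 -0.059 -0.701
outer loop
vertex 3.865 -2.638 -4.789
vertex 2.446 -2.476 -3.365
vertex 3.041 -1.555 -4.046
endloop
endfacet
facet normal 0.461 0.713 -0.528
outer loop
vertex 3.041 -1.555 -4.046
vertex 4.974 -2.544 -3.695
vertex 3.865 -2.638 -4.789
endloop
endfacet
facet normal -0.460 -0.714 0.528
outer loop
vertex 3.271 -3.558 -4.108
vertex 3.555 -2.382 -2.271
vertex 2.446 -2.476 -3.365
endloop
endfacet
facet normal 0.532 -0.698 -0.479
outer loop
vertex 4.379 -3.465 -3.014
vertex 3.271 -3.558 -4.108
vertex 4.974 -2.544 -3.695
endloop
endfacet
facet normal -0.461 -0.713 0.528
outer loop
vertex 4.379 -3.465 -3.014
vertex 3.555 -2.382 -2.271
vertex 3.271 -3.558 -4.108
endloop
endfacet
facet normal -0.532 0.698 0.479
outer loop
vertex 2.446 -2.476 -3.365
vertex 3.555 -2.382 -2.271
vertex 3.041 -1.555 -4.046
endloop
endfacet
facet normal 0.461 0.714 -0.527
outer loop
vertex 4.149 -1.462 -2.952
vertex 4.974 -2.544 -3.695
vertex 3.041 -1.555 -4.046
endloop
endfacet
facet normal -0.532 0.698 0.479
outer loop
vertex 3.041 -1.555 -4.046
vertex 3.555 -2.382 -2.271
vertex 4.149 -1.462 -2.952
endloop
endfacet
facet normal 0.710 0.060 0.701
outer loop
vertex 4.149 -1.462 -2.952
vertex 4.379 -3.465 -3.014
vertex 4.974 -2.544 -3.695
endloop
endfacet
facet normal 0.711 0.060 0.701
outer loop
vertex 3.555 -2.382 -2.271
vertex 4.379 -3.465 -3.014
vertex 4.149 -1.462 -2.952
endloop
endfacet

endsolid


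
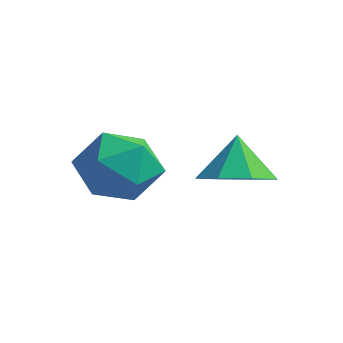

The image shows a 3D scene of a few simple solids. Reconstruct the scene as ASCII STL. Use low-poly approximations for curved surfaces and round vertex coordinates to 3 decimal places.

solid 
facet normal -0.576 0.385 0.721
outer loop
vertex 1.554 -1.043 -1.821
vertex 0.73 -1.579 -2.193
vertex 1.353 -2.012 -1.465
endloop
endfacet
facet normal 0.101 0.325 0.940
outer loop
vertex 1.554 -1.043 -1.821
vertex 1.353 -2.012 -1.465
vertex 2.343 -1.722 -1.671
endloop
endfacet
facet normal 0.511 0.703 0.495
outer loop
vertex 1.554 -1.043 -1.821
vertex 2.343 -1.722 -1.671
vertex 2.331 -1.11 -2.527
endloop
endfacet
facet normal 0.087 0.996 0.002
outer loop
vertex 1.554 -1.043 -1.821
vertex 2.331 -1.11 -2.527
vertex 1.334 -1.022 -2.849
endloop
endfacet
facet normal -0.584 0.799 0.141
outer loop
vertex 1.554 -1.043 -1.821
vertex 1.334 -1.022 -2.849
vertex 0.73 -1.579 -2.193
endloop
endfacet
facet normal 0.290 -0.362 0.886
outer loop
vertex 2.343 -1.722 -1.671
vertex 1.353 -2.012 -1.465
vertex 2.006 -2.678 -1.951
endloop
endfacet
facet normal -0.805 -0.264 0.532
outer loop
vertex 1.353 -2.012 -1.465
vertex 0.73 -1.579 -2.193
vertex 1.009 -2.59 -2.273
endloop
endfacet
facet normal -0.818 0.407 -0.407
outer loop
vertex 0.73 -1.579 -2.193
vertex 1.334 -1.022 -2.849
vertex 0.997 -1.978 -3.129
endloop
endfacet
facet normal 0.269 0.726 -0.633
outer loop
vertex 1.334 -1.022 -2.849
vertex 2.331 -1.11 -2.527
vertex 1.987 -1.688 -3.335
endloop
endfacet
facet normal 0.954 0.250 0.165
outer loop
vertex 2.331 -1.11 -2.527
vertex 2.343 -1.722 -1.671
vertex 2.61 -2.121 -2.607
endloop
endfacet
facet normal -0.087 -0.996 -0.002
outer loop
vertex 1.786 -2.657 -2.979
vertex 2.006 -2.678 -1.951
vertex 1.009 -2.59 -2.273
endloop
endfacet
facet normal -0.511 -0.703 -0.495
outer loop
vertex 1.786 -2.657 -2.979
vertex 1.009 -2.59 -2.273
vertex 0.997 -1.978 -3.129
endloop
endfacet
facet normal -0.101 -0.325 -0.940
outer loop
vertex 1.786 -2.657 -2.979
vertex 0.997 -1.978 -3.129
vertex 1.987 -1.688 -3.335
endloop
endfacet
facet normal 0.576 -0.385 -0.721
outer loop
vertex 1.786 -2.657 -2.979
vertex 1.987 -1.688 -3.335
vertex 2.61 -2.121 -2.607
endloop
endfacet
facet normal 0.584 -0.799 -0.141
outer loop
vertex 1.786 -2.657 -2.979
vertex 2.61 -2.121 -2.607
vertex 2.006 -2.678 -1.951
endloop
endfacet
facet normal -0.269 -0.726 0.633
outer loop
vertex 1.009 -2.59 -2.273
vertex 2.006 -2.678 -1.951
vertex 1.353 -2.012 -1.465
endloop
endfacet
facet normal -0.954 -0.250 -0.165
outer loop
vertex 0.997 -1.978 -3.129
vertex 1.009 -2.59 -2.273
vertex 0.73 -1.579 -2.193
endloop
endfacet
facet normal -0.290 0.362 -0.886
outer loop
vertex 1.987 -1.688 -3.335
vertex 0.997 -1.978 -3.129
vertex 1.334 -1.022 -2.849
endloop
endfacet
facet normal 0.805 0.264 -0.532
outer loop
vertex 2.61 -2.121 -2.607
vertex 1.987 -1.688 -3.335
vertex 2.331 -1.11 -2.527
endloop
endfacet
facet normal 0.818 -0.407 0.407
outer loop
vertex 2.006 -2.678 -1.951
vertex 2.61 -2.121 -2.607
vertex 2.343 -1.722 -1.671
endloop
endfacet
facet normal 0.262 -0.244 -0.934
outer loop
vertex 4.231 -0.402 -2.395
vertex 3.428 -0.078 -2.705
vertex 4.264 0.28 -2.564
endloop
endfacet
facet normal 0.639 0.156 0.754
outer loop
vertex 4.231 -0.402 -2.395
vertex 4.264 0.28 -2.564
vertex 3.112 0.218 -1.575
endloop
endfacet
facet normal 0.262 -0.244 -0.934
outer loop
vertex 4.264 0.28 -2.564
vertex 3.428 -0.078 -2.705
vertex 3.807 0.753 -2.816
endloop
endfacet
facet normal 0.434 0.713 0.551
outer loop
vertex 4.264 0.28 -2.564
vertex 3.807 0.753 -2.816
vertex 3.112 0.218 -1.575
endloop
endfacet
facet normal 0.262 -0.244 -0.934
outer loop
vertex 3.807 0.753 -2.816
vertex 3.428 -0.078 -2.705
vertex 3.128 0.739 -3.003
endloop
endfacet
facet normal -0.113 0.934 0.339
outer loop
vertex 3.807 0.753 -2.816
vertex 3.128 0.739 -3.003
vertex 3.112 0.218 -1.575
endloop
endfacet
facet normal 0.261 -0.245 -0.934
outer loop
vertex 3.128 0.739 -3.003
vertex 3.428 -0.078 -2.705
vertex 2.625 0.247 -3.015
endloop
endfacet
facet normal -0.681 0.690 0.244
outer loop
vertex 3.128 0.739 -3.003
vertex 2.625 0.247 -3.015
vertex 3.112 0.218 -1.575
endloop
endfacet
facet normal 0.261 -0.245 -0.934
outer loop
vertex 2.625 0.247 -3.015
vertex 3.428 -0.078 -2.705
vertex 2.593 -0.436 -2.845
endloop
endfacet
facet normal -0.939 0.124 0.320
outer loop
vertex 2.625 0.247 -3.015
vertex 2.593 -0.436 -2.845
vertex 3.112 0.218 -1.575
endloop
endfacet
facet normal 0.261 -0.245 -0.934
outer loop
vertex 2.593 -0.436 -2.845
vertex 3.428 -0.078 -2.705
vertex 3.05 -0.909 -2.593
endloop
endfacet
facet normal -0.735 -0.432 0.523
outer loop
vertex 2.593 -0.436 -2.845
vertex 3.05 -0.909 -2.593
vertex 3.112 0.218 -1.575
endloop
endfacet
facet normal 0.261 -0.245 -0.934
outer loop
vertex 3.05 -0.909 -2.593
vertex 3.428 -0.078 -2.705
vertex 3.728 -0.895 -2.407
endloop
endfacet
facet normal -0.188 -0.653 0.734
outer loop
vertex 3.05 -0.909 -2.593
vertex 3.728 -0.895 -2.407
vertex 3.112 0.218 -1.575
endloop
endfacet
facet normal 0.262 -0.244 -0.934
outer loop
vertex 3.728 -0.895 -2.407
vertex 3.428 -0.078 -2.705
vertex 4.231 -0.402 -2.395
endloop
endfacet
facet normal 0.381 -0.409 0.829
outer loop
vertex 3.728 -0.895 -2.407
vertex 4.231 -0.402 -2.395
vertex 3.112 0.218 -1.575
endloop
endfacet

endsolid


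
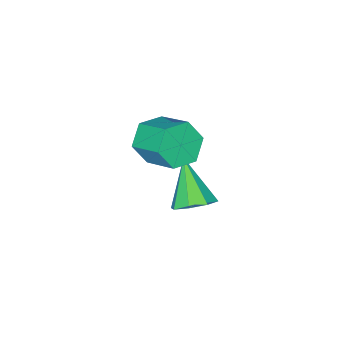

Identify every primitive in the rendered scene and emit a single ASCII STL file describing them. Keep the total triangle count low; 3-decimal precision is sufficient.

solid 
facet normal 0.298 0.606 -0.737
outer loop
vertex 3.02 2.064 -1.622
vertex 2.502 1.766 -2.076
vertex 2.518 2.342 -1.596
endloop
endfacet
facet normal 0.243 0.355 0.903
outer loop
vertex 3.02 2.064 -1.622
vertex 2.518 2.342 -1.596
vertex 1.998 0.734 -0.824
endloop
endfacet
facet normal 0.296 0.607 -0.738
outer loop
vertex 2.518 2.342 -1.596
vertex 2.502 1.766 -2.076
vertex 2.007 2.282 -1.85
endloop
endfacet
facet normal -0.432 0.500 0.751
outer loop
vertex 2.518 2.342 -1.596
vertex 2.007 2.282 -1.85
vertex 1.998 0.734 -0.824
endloop
endfacet
facet normal 0.298 0.608 -0.736
outer loop
vertex 2.007 2.282 -1.85
vertex 2.502 1.766 -2.076
vertex 1.786 1.921 -2.238
endloop
endfacet
facet normal -0.921 0.218 0.322
outer loop
vertex 2.007 2.282 -1.85
vertex 1.786 1.921 -2.238
vertex 1.998 0.734 -0.824
endloop
endfacet
facet normal 0.298 0.606 -0.737
outer loop
vertex 1.786 1.921 -2.238
vertex 2.502 1.766 -2.076
vertex 1.985 1.468 -2.53
endloop
endfacet
facet normal -0.936 -0.326 -0.133
outer loop
vertex 1.786 1.921 -2.238
vertex 1.985 1.468 -2.53
vertex 1.998 0.734 -0.824
endloop
endfacet
facet normal 0.296 0.608 -0.737
outer loop
vertex 1.985 1.468 -2.53
vertex 2.502 1.766 -2.076
vertex 2.486 1.191 -2.557
endloop
endfacet
facet normal -0.468 -0.813 -0.346
outer loop
vertex 1.985 1.468 -2.53
vertex 2.486 1.191 -2.557
vertex 1.998 0.734 -0.824
endloop
endfacet
facet normal 0.297 0.608 -0.736
outer loop
vertex 2.486 1.191 -2.557
vertex 2.502 1.766 -2.076
vertex 2.997 1.25 -2.302
endloop
endfacet
facet normal 0.208 -0.959 -0.194
outer loop
vertex 2.486 1.191 -2.557
vertex 2.997 1.25 -2.302
vertex 1.998 0.734 -0.824
endloop
endfacet
facet normal 0.296 0.607 -0.737
outer loop
vertex 2.997 1.25 -2.302
vertex 2.502 1.766 -2.076
vertex 3.218 1.612 -1.915
endloop
endfacet
facet normal 0.697 -0.677 0.235
outer loop
vertex 2.997 1.25 -2.302
vertex 3.218 1.612 -1.915
vertex 1.998 0.734 -0.824
endloop
endfacet
facet normal 0.296 0.608 -0.737
outer loop
vertex 3.218 1.612 -1.915
vertex 2.502 1.766 -2.076
vertex 3.02 2.064 -1.622
endloop
endfacet
facet normal 0.713 -0.134 0.689
outer loop
vertex 3.218 1.612 -1.915
vertex 3.02 2.064 -1.622
vertex 1.998 0.734 -0.824
endloop
endfacet
facet normal -0.032 -0.876 -0.480
outer loop
vertex 3.817 1.101 0.561
vertex 3.268 0.824 1.103
vertex 3.015 1.206 0.423
endloop
endfacet
facet normal 0.209 0.464 -0.861
outer loop
vertex 3.817 1.101 0.561
vertex 3.015 1.206 0.423
vertex 3.861 2.293 1.214
endloop
endfacet
facet normal 0.208 0.465 -0.861
outer loop
vertex 3.861 2.293 1.214
vertex 3.015 1.206 0.423
vertex 3.059 2.398 1.077
endloop
endfacet
facet normal 0.033 0.877 0.480
outer loop
vertex 3.861 2.293 1.214
vertex 3.059 2.398 1.077
vertex 3.312 2.016 1.757
endloop
endfacet
facet normal -0.033 -0.877 -0.480
outer loop
vertex 3.015 1.206 0.423
vertex 3.268 0.824 1.103
vertex 2.466 0.929 0.966
endloop
endfacet
facet normal -0.742 0.343 -0.575
outer loop
vertex 3.015 1.206 0.423
vertex 2.466 0.929 0.966
vertex 3.059 2.398 1.077
endloop
endfacet
facet normal -0.742 0.343 -0.576
outer loop
vertex 3.059 2.398 1.077
vertex 2.466 0.929 0.966
vertex 2.51 2.121 1.619
endloop
endfacet
facet normal 0.032 0.876 0.480
outer loop
vertex 3.059 2.398 1.077
vertex 2.51 2.121 1.619
vertex 3.312 2.016 1.757
endloop
endfacet
facet normal -0.033 -0.877 -0.480
outer loop
vertex 2.466 0.929 0.966
vertex 3.268 0.824 1.103
vertex 2.719 0.547 1.646
endloop
endfacet
facet normal -0.951 -0.121 0.286
outer loop
vertex 2.466 0.929 0.966
vertex 2.719 0.547 1.646
vertex 2.51 2.121 1.619
endloop
endfacet
facet normal -0.951 -0.121 0.286
outer loop
vertex 2.51 2.121 1.619
vertex 2.719 0.547 1.646
vertex 2.763 1.739 2.299
endloop
endfacet
facet normal 0.032 0.876 0.480
outer loop
vertex 2.51 2.121 1.619
vertex 2.763 1.739 2.299
vertex 3.312 2.016 1.757
endloop
endfacet
facet normal -0.033 -0.877 -0.480
outer loop
vertex 2.719 0.547 1.646
vertex 3.268 0.824 1.103
vertex 3.521 0.442 1.783
endloop
endfacet
facet normal -0.208 -0.464 0.861
outer loop
vertex 2.719 0.547 1.646
vertex 3.521 0.442 1.783
vertex 2.763 1.739 2.299
endloop
endfacet
facet normal -0.209 -0.464 0.861
outer loop
vertex 2.763 1.739 2.299
vertex 3.521 0.442 1.783
vertex 3.565 1.634 2.437
endloop
endfacet
facet normal 0.032 0.876 0.480
outer loop
vertex 2.763 1.739 2.299
vertex 3.565 1.634 2.437
vertex 3.312 2.016 1.757
endloop
endfacet
facet normal -0.032 -0.876 -0.480
outer loop
vertex 3.521 0.442 1.783
vertex 3.268 0.824 1.103
vertex 4.07 0.719 1.241
endloop
endfacet
facet normal 0.742 -0.343 0.576
outer loop
vertex 3.521 0.442 1.783
vertex 4.07 0.719 1.241
vertex 3.565 1.634 2.437
endloop
endfacet
facet normal 0.742 -0.343 0.576
outer loop
vertex 3.565 1.634 2.437
vertex 4.07 0.719 1.241
vertex 4.114 1.911 1.894
endloop
endfacet
facet normal 0.033 0.877 0.480
outer loop
vertex 3.565 1.634 2.437
vertex 4.114 1.911 1.894
vertex 3.312 2.016 1.757
endloop
endfacet
facet normal -0.032 -0.876 -0.480
outer loop
vertex 4.07 0.719 1.241
vertex 3.268 0.824 1.103
vertex 3.817 1.101 0.561
endloop
endfacet
facet normal 0.951 0.121 -0.286
outer loop
vertex 4.07 0.719 1.241
vertex 3.817 1.101 0.561
vertex 4.114 1.911 1.894
endloop
endfacet
facet normal 0.951 0.121 -0.286
outer loop
vertex 4.114 1.911 1.894
vertex 3.817 1.101 0.561
vertex 3.861 2.293 1.214
endloop
endfacet
facet normal 0.033 0.877 0.480
outer loop
vertex 4.114 1.911 1.894
vertex 3.861 2.293 1.214
vertex 3.312 2.016 1.757
endloop
endfacet

endsolid


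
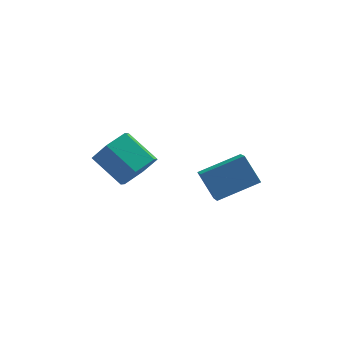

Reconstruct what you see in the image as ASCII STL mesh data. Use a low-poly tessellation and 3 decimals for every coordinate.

solid 
facet normal 0.662 -0.513 -0.546
outer loop
vertex 0.129 -1.186 -2.574
vertex -0.52 -1.804 -2.781
vertex -0.396 -1.069 -3.32
endloop
endfacet
facet normal 0.485 0.849 -0.208
outer loop
vertex 0.129 -1.186 -2.574
vertex -0.396 -1.069 -3.32
vertex -0.891 -0.397 -1.732
endloop
endfacet
facet normal 0.485 0.849 -0.208
outer loop
vertex -0.891 -0.397 -1.732
vertex -0.396 -1.069 -3.32
vertex -1.416 -0.28 -2.478
endloop
endfacet
facet normal -0.663 0.512 0.547
outer loop
vertex -0.891 -0.397 -1.732
vertex -1.416 -0.28 -2.478
vertex -1.54 -1.016 -1.939
endloop
endfacet
facet normal 0.662 -0.513 -0.546
outer loop
vertex -0.396 -1.069 -3.32
vertex -0.52 -1.804 -2.781
vertex -1.045 -1.687 -3.527
endloop
endfacet
facet normal -0.252 0.535 -0.806
outer loop
vertex -0.396 -1.069 -3.32
vertex -1.045 -1.687 -3.527
vertex -1.416 -0.28 -2.478
endloop
endfacet
facet normal -0.253 0.535 -0.806
outer loop
vertex -1.416 -0.28 -2.478
vertex -1.045 -1.687 -3.527
vertex -2.065 -0.899 -2.685
endloop
endfacet
facet normal -0.663 0.512 0.547
outer loop
vertex -1.416 -0.28 -2.478
vertex -2.065 -0.899 -2.685
vertex -1.54 -1.016 -1.939
endloop
endfacet
facet normal 0.663 -0.512 -0.547
outer loop
vertex -1.045 -1.687 -3.527
vertex -0.52 -1.804 -2.781
vertex -1.169 -2.423 -2.988
endloop
endfacet
facet normal -0.737 -0.314 -0.599
outer loop
vertex -1.045 -1.687 -3.527
vertex -1.169 -2.423 -2.988
vertex -2.065 -0.899 -2.685
endloop
endfacet
facet normal -0.737 -0.314 -0.598
outer loop
vertex -2.065 -0.899 -2.685
vertex -1.169 -2.423 -2.988
vertex -2.189 -1.634 -2.146
endloop
endfacet
facet normal -0.662 0.513 0.546
outer loop
vertex -2.065 -0.899 -2.685
vertex -2.189 -1.634 -2.146
vertex -1.54 -1.016 -1.939
endloop
endfacet
facet normal 0.663 -0.512 -0.547
outer loop
vertex -1.169 -2.423 -2.988
vertex -0.52 -1.804 -2.781
vertex -0.644 -2.54 -2.242
endloop
endfacet
facet normal -0.485 -0.849 0.208
outer loop
vertex -1.169 -2.423 -2.988
vertex -0.644 -2.54 -2.242
vertex -2.189 -1.634 -2.146
endloop
endfacet
facet normal -0.485 -0.849 0.208
outer loop
vertex -2.189 -1.634 -2.146
vertex -0.644 -2.54 -2.242
vertex -1.664 -1.751 -1.4
endloop
endfacet
facet normal -0.662 0.513 0.546
outer loop
vertex -2.189 -1.634 -2.146
vertex -1.664 -1.751 -1.4
vertex -1.54 -1.016 -1.939
endloop
endfacet
facet normal 0.663 -0.512 -0.547
outer loop
vertex -0.644 -2.54 -2.242
vertex -0.52 -1.804 -2.781
vertex 0.005 -1.921 -2.035
endloop
endfacet
facet normal 0.252 -0.534 0.807
outer loop
vertex -0.644 -2.54 -2.242
vertex 0.005 -1.921 -2.035
vertex -1.664 -1.751 -1.4
endloop
endfacet
facet normal 0.252 -0.535 0.806
outer loop
vertex -1.664 -1.751 -1.4
vertex 0.005 -1.921 -2.035
vertex -1.015 -1.133 -1.193
endloop
endfacet
facet normal -0.662 0.513 0.546
outer loop
vertex -1.664 -1.751 -1.4
vertex -1.015 -1.133 -1.193
vertex -1.54 -1.016 -1.939
endloop
endfacet
facet normal 0.662 -0.513 -0.546
outer loop
vertex 0.005 -1.921 -2.035
vertex -0.52 -1.804 -2.781
vertex 0.129 -1.186 -2.574
endloop
endfacet
facet normal 0.737 0.314 0.598
outer loop
vertex 0.005 -1.921 -2.035
vertex 0.129 -1.186 -2.574
vertex -1.015 -1.133 -1.193
endloop
endfacet
facet normal 0.737 0.314 0.598
outer loop
vertex -1.015 -1.133 -1.193
vertex 0.129 -1.186 -2.574
vertex -0.891 -0.397 -1.732
endloop
endfacet
facet normal -0.663 0.512 0.547
outer loop
vertex -1.015 -1.133 -1.193
vertex -0.891 -0.397 -1.732
vertex -1.54 -1.016 -1.939
endloop
endfacet
facet normal -0.894 -0.288 -0.342
outer loop
vertex 1.633 -2.209 -2.651
vertex 1.549 -1.179 -3.299
vertex 2.195 -2.783 -3.636
endloop
endfacet
facet normal 0.069 -0.844 0.531
outer loop
vertex 3.751 -2.281 -3.041
vertex 1.633 -2.209 -2.651
vertex 2.195 -2.783 -3.636
endloop
endfacet
facet normal -0.895 -0.289 -0.341
outer loop
vertex 2.195 -2.783 -3.636
vertex 1.549 -1.179 -3.299
vertex 2.11 -1.753 -4.284
endloop
endfacet
facet normal 0.442 -0.451 -0.775
outer loop
vertex 2.11 -1.753 -4.284
vertex 3.751 -2.281 -3.041
vertex 2.195 -2.783 -3.636
endloop
endfacet
facet normal -0.442 0.452 0.775
outer loop
vertex 1.633 -2.209 -2.651
vertex 3.105 -0.677 -2.704
vertex 1.549 -1.179 -3.299
endloop
endfacet
facet normal 0.069 -0.844 0.531
outer loop
vertex 3.19 -1.707 -2.056
vertex 1.633 -2.209 -2.651
vertex 3.751 -2.281 -3.041
endloop
endfacet
facet normal -0.442 0.451 0.775
outer loop
vertex 3.19 -1.707 -2.056
vertex 3.105 -0.677 -2.704
vertex 1.633 -2.209 -2.651
endloop
endfacet
facet normal -0.069 0.844 -0.531
outer loop
vertex 1.549 -1.179 -3.299
vertex 3.105 -0.677 -2.704
vertex 2.11 -1.753 -4.284
endloop
endfacet
facet normal 0.442 -0.452 -0.775
outer loop
vertex 3.667 -1.251 -3.689
vertex 3.751 -2.281 -3.041
vertex 2.11 -1.753 -4.284
endloop
endfacet
facet normal -0.069 0.844 -0.531
outer loop
vertex 2.11 -1.753 -4.284
vertex 3.105 -0.677 -2.704
vertex 3.667 -1.251 -3.689
endloop
endfacet
facet normal 0.895 0.288 0.342
outer loop
vertex 3.667 -1.251 -3.689
vertex 3.19 -1.707 -2.056
vertex 3.751 -2.281 -3.041
endloop
endfacet
facet normal 0.894 0.289 0.342
outer loop
vertex 3.105 -0.677 -2.704
vertex 3.19 -1.707 -2.056
vertex 3.667 -1.251 -3.689
endloop
endfacet

endsolid


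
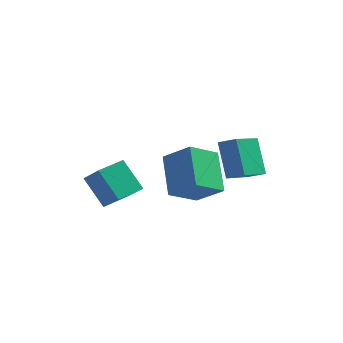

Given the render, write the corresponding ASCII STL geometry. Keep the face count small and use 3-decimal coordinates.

solid 
facet normal -0.520 -0.685 0.511
outer loop
vertex 3.211 -0.451 4.017
vertex 2.514 1.039 5.306
vertex 1.984 -0.217 3.082
endloop
endfacet
facet normal 0.334 -0.713 -0.617
outer loop
vertex 2.846 0.921 2.234
vertex 3.211 -0.451 4.017
vertex 1.984 -0.217 3.082
endloop
endfacet
facet normal -0.519 -0.685 0.511
outer loop
vertex 1.984 -0.217 3.082
vertex 2.514 1.039 5.306
vertex 1.286 1.273 4.371
endloop
endfacet
facet normal -0.787 0.150 -0.599
outer loop
vertex 1.286 1.273 4.371
vertex 2.846 0.921 2.234
vertex 1.984 -0.217 3.082
endloop
endfacet
facet normal 0.787 -0.150 0.599
outer loop
vertex 3.211 -0.451 4.017
vertex 3.376 2.177 4.458
vertex 2.514 1.039 5.306
endloop
endfacet
facet normal 0.334 -0.713 -0.617
outer loop
vertex 4.074 0.687 3.169
vertex 3.211 -0.451 4.017
vertex 2.846 0.921 2.234
endloop
endfacet
facet normal 0.786 -0.150 0.599
outer loop
vertex 4.074 0.687 3.169
vertex 3.376 2.177 4.458
vertex 3.211 -0.451 4.017
endloop
endfacet
facet normal -0.334 0.713 0.617
outer loop
vertex 2.514 1.039 5.306
vertex 3.376 2.177 4.458
vertex 1.286 1.273 4.371
endloop
endfacet
facet normal -0.787 0.150 -0.599
outer loop
vertex 2.149 2.411 3.523
vertex 2.846 0.921 2.234
vertex 1.286 1.273 4.371
endloop
endfacet
facet normal -0.334 0.713 0.617
outer loop
vertex 1.286 1.273 4.371
vertex 3.376 2.177 4.458
vertex 2.149 2.411 3.523
endloop
endfacet
facet normal 0.519 0.685 -0.511
outer loop
vertex 2.149 2.411 3.523
vertex 4.074 0.687 3.169
vertex 2.846 0.921 2.234
endloop
endfacet
facet normal 0.520 0.685 -0.511
outer loop
vertex 3.376 2.177 4.458
vertex 4.074 0.687 3.169
vertex 2.149 2.411 3.523
endloop
endfacet
facet normal -0.590 0.450 -0.670
outer loop
vertex -1.457 -0.713 3.736
vertex -0.777 0.364 3.861
vertex -0.448 -1.208 2.514
endloop
endfacet
facet normal -0.531 -0.841 -0.098
outer loop
vertex 0.437 -1.884 3.519
vertex -1.457 -0.713 3.736
vertex -0.448 -1.208 2.514
endloop
endfacet
facet normal -0.590 0.450 -0.670
outer loop
vertex -0.448 -1.208 2.514
vertex -0.777 0.364 3.861
vertex 0.232 -0.131 2.639
endloop
endfacet
facet normal 0.608 -0.298 -0.736
outer loop
vertex 0.232 -0.131 2.639
vertex 0.437 -1.884 3.519
vertex -0.448 -1.208 2.514
endloop
endfacet
facet normal -0.608 0.298 0.736
outer loop
vertex -1.457 -0.713 3.736
vertex 0.108 -0.312 4.866
vertex -0.777 0.364 3.861
endloop
endfacet
facet normal -0.531 -0.841 -0.098
outer loop
vertex -0.572 -1.389 4.741
vertex -1.457 -0.713 3.736
vertex 0.437 -1.884 3.519
endloop
endfacet
facet normal -0.608 0.298 0.736
outer loop
vertex -0.572 -1.389 4.741
vertex 0.108 -0.312 4.866
vertex -1.457 -0.713 3.736
endloop
endfacet
facet normal 0.531 0.841 0.098
outer loop
vertex -0.777 0.364 3.861
vertex 0.108 -0.312 4.866
vertex 0.232 -0.131 2.639
endloop
endfacet
facet normal 0.608 -0.298 -0.736
outer loop
vertex 1.117 -0.807 3.644
vertex 0.437 -1.884 3.519
vertex 0.232 -0.131 2.639
endloop
endfacet
facet normal 0.531 0.841 0.098
outer loop
vertex 0.232 -0.131 2.639
vertex 0.108 -0.312 4.866
vertex 1.117 -0.807 3.644
endloop
endfacet
facet normal 0.590 -0.450 0.670
outer loop
vertex 1.117 -0.807 3.644
vertex -0.572 -1.389 4.741
vertex 0.437 -1.884 3.519
endloop
endfacet
facet normal 0.590 -0.450 0.670
outer loop
vertex 0.108 -0.312 4.866
vertex -0.572 -1.389 4.741
vertex 1.117 -0.807 3.644
endloop
endfacet
facet normal -0.891 0.121 -0.437
outer loop
vertex 2.997 3.527 4.28
vertex 3.536 5.034 3.597
vertex 3.633 2.596 2.725
endloop
endfacet
facet normal -0.310 -0.866 0.392
outer loop
vertex 4.444 2.486 3.123
vertex 2.997 3.527 4.28
vertex 3.633 2.596 2.725
endloop
endfacet
facet normal -0.891 0.121 -0.437
outer loop
vertex 3.633 2.596 2.725
vertex 3.536 5.034 3.597
vertex 4.172 4.103 2.043
endloop
endfacet
facet normal 0.331 -0.485 -0.809
outer loop
vertex 4.172 4.103 2.043
vertex 4.444 2.486 3.123
vertex 3.633 2.596 2.725
endloop
endfacet
facet normal -0.331 0.485 0.809
outer loop
vertex 2.997 3.527 4.28
vertex 4.347 4.924 3.995
vertex 3.536 5.034 3.597
endloop
endfacet
facet normal -0.310 -0.866 0.392
outer loop
vertex 3.808 3.417 4.677
vertex 2.997 3.527 4.28
vertex 4.444 2.486 3.123
endloop
endfacet
facet normal -0.331 0.485 0.810
outer loop
vertex 3.808 3.417 4.677
vertex 4.347 4.924 3.995
vertex 2.997 3.527 4.28
endloop
endfacet
facet normal 0.310 0.866 -0.392
outer loop
vertex 3.536 5.034 3.597
vertex 4.347 4.924 3.995
vertex 4.172 4.103 2.043
endloop
endfacet
facet normal 0.331 -0.485 -0.810
outer loop
vertex 4.983 3.993 2.44
vertex 4.444 2.486 3.123
vertex 4.172 4.103 2.043
endloop
endfacet
facet normal 0.309 0.866 -0.392
outer loop
vertex 4.172 4.103 2.043
vertex 4.347 4.924 3.995
vertex 4.983 3.993 2.44
endloop
endfacet
facet normal 0.891 -0.121 0.437
outer loop
vertex 4.983 3.993 2.44
vertex 3.808 3.417 4.677
vertex 4.444 2.486 3.123
endloop
endfacet
facet normal 0.891 -0.121 0.437
outer loop
vertex 4.347 4.924 3.995
vertex 3.808 3.417 4.677
vertex 4.983 3.993 2.44
endloop
endfacet

endsolid


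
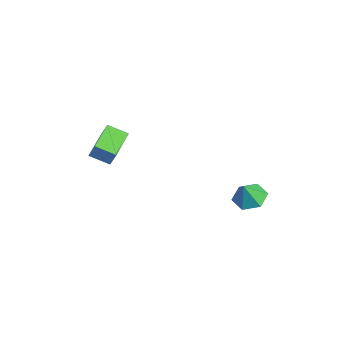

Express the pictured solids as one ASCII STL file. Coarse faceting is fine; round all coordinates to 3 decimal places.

solid 
facet normal -0.743 0.638 0.202
outer loop
vertex -4.625 -3.367 2.843
vertex -4.003 -2.499 2.391
vertex -5.033 -3.552 1.926
endloop
endfacet
facet normal -0.536 -0.749 0.390
outer loop
vertex -3.717 -4.681 1.569
vertex -4.625 -3.367 2.843
vertex -5.033 -3.552 1.926
endloop
endfacet
facet normal -0.743 0.638 0.201
outer loop
vertex -5.033 -3.552 1.926
vertex -4.003 -2.499 2.391
vertex -4.41 -2.684 1.474
endloop
endfacet
facet normal -0.399 -0.181 -0.899
outer loop
vertex -4.41 -2.684 1.474
vertex -3.717 -4.681 1.569
vertex -5.033 -3.552 1.926
endloop
endfacet
facet normal 0.400 0.182 0.899
outer loop
vertex -4.625 -3.367 2.843
vertex -2.687 -3.628 2.034
vertex -4.003 -2.499 2.391
endloop
endfacet
facet normal -0.537 -0.748 0.389
outer loop
vertex -3.31 -4.496 2.486
vertex -4.625 -3.367 2.843
vertex -3.717 -4.681 1.569
endloop
endfacet
facet normal 0.400 0.181 0.899
outer loop
vertex -3.31 -4.496 2.486
vertex -2.687 -3.628 2.034
vertex -4.625 -3.367 2.843
endloop
endfacet
facet normal 0.537 0.749 -0.389
outer loop
vertex -4.003 -2.499 2.391
vertex -2.687 -3.628 2.034
vertex -4.41 -2.684 1.474
endloop
endfacet
facet normal -0.400 -0.181 -0.899
outer loop
vertex -3.095 -3.813 1.117
vertex -3.717 -4.681 1.569
vertex -4.41 -2.684 1.474
endloop
endfacet
facet normal 0.537 0.748 -0.390
outer loop
vertex -4.41 -2.684 1.474
vertex -2.687 -3.628 2.034
vertex -3.095 -3.813 1.117
endloop
endfacet
facet normal 0.744 -0.638 -0.201
outer loop
vertex -3.095 -3.813 1.117
vertex -3.31 -4.496 2.486
vertex -3.717 -4.681 1.569
endloop
endfacet
facet normal 0.743 -0.638 -0.202
outer loop
vertex -2.687 -3.628 2.034
vertex -3.31 -4.496 2.486
vertex -3.095 -3.813 1.117
endloop
endfacet
facet normal -0.203 0.375 -0.904
outer loop
vertex -0.468 2.016 -2.088
vertex -1.01 2.663 -1.698
vertex -0.106 2.833 -1.83
endloop
endfacet
facet normal 0.858 -0.455 0.239
outer loop
vertex -0.468 2.016 -2.088
vertex -0.106 2.833 -1.83
vertex -0.77 2.217 -0.622
endloop
endfacet
facet normal -0.203 0.374 -0.905
outer loop
vertex -0.106 2.833 -1.83
vertex -1.01 2.663 -1.698
vertex -0.648 3.48 -1.441
endloop
endfacet
facet normal 0.765 0.297 0.572
outer loop
vertex -0.106 2.833 -1.83
vertex -0.648 3.48 -1.441
vertex -0.77 2.217 -0.622
endloop
endfacet
facet normal -0.202 0.374 -0.905
outer loop
vertex -0.648 3.48 -1.441
vertex -1.01 2.663 -1.698
vertex -1.553 3.31 -1.309
endloop
endfacet
facet normal 0.021 0.543 0.840
outer loop
vertex -0.648 3.48 -1.441
vertex -1.553 3.31 -1.309
vertex -0.77 2.217 -0.622
endloop
endfacet
facet normal -0.202 0.374 -0.905
outer loop
vertex -1.553 3.31 -1.309
vertex -1.01 2.663 -1.698
vertex -1.915 2.493 -1.566
endloop
endfacet
facet normal -0.631 0.036 0.775
outer loop
vertex -1.553 3.31 -1.309
vertex -1.915 2.493 -1.566
vertex -0.77 2.217 -0.622
endloop
endfacet
facet normal -0.202 0.375 -0.905
outer loop
vertex -1.915 2.493 -1.566
vertex -1.01 2.663 -1.698
vertex -1.372 1.846 -1.956
endloop
endfacet
facet normal -0.538 -0.718 0.442
outer loop
vertex -1.915 2.493 -1.566
vertex -1.372 1.846 -1.956
vertex -0.77 2.217 -0.622
endloop
endfacet
facet normal -0.203 0.375 -0.904
outer loop
vertex -1.372 1.846 -1.956
vertex -1.01 2.663 -1.698
vertex -0.468 2.016 -2.088
endloop
endfacet
facet normal 0.207 -0.963 0.175
outer loop
vertex -1.372 1.846 -1.956
vertex -0.468 2.016 -2.088
vertex -0.77 2.217 -0.622
endloop
endfacet

endsolid


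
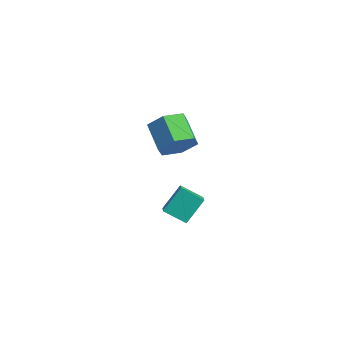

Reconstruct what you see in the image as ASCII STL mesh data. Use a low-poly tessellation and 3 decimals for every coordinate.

solid 
facet normal 0.837 -0.231 -0.497
outer loop
vertex -2.21 1.008 0.92
vertex -2.541 1.459 0.153
vertex -2.028 1.932 0.797
endloop
endfacet
facet normal 0.513 0.013 0.858
outer loop
vertex -2.21 1.008 0.92
vertex -2.028 1.932 0.797
vertex -3.448 1.35 1.655
endloop
endfacet
facet normal 0.513 0.013 0.858
outer loop
vertex -3.448 1.35 1.655
vertex -2.028 1.932 0.797
vertex -3.266 2.274 1.532
endloop
endfacet
facet normal -0.837 0.231 0.496
outer loop
vertex -3.448 1.35 1.655
vertex -3.266 2.274 1.532
vertex -3.779 1.801 0.887
endloop
endfacet
facet normal 0.837 -0.231 -0.496
outer loop
vertex -2.028 1.932 0.797
vertex -2.541 1.459 0.153
vertex -2.359 2.383 0.029
endloop
endfacet
facet normal 0.423 0.849 0.317
outer loop
vertex -2.028 1.932 0.797
vertex -2.359 2.383 0.029
vertex -3.266 2.274 1.532
endloop
endfacet
facet normal 0.423 0.849 0.317
outer loop
vertex -3.266 2.274 1.532
vertex -2.359 2.383 0.029
vertex -3.597 2.725 0.764
endloop
endfacet
facet normal -0.837 0.231 0.496
outer loop
vertex -3.266 2.274 1.532
vertex -3.597 2.725 0.764
vertex -3.779 1.801 0.887
endloop
endfacet
facet normal 0.837 -0.231 -0.496
outer loop
vertex -2.359 2.383 0.029
vertex -2.541 1.459 0.153
vertex -2.872 1.91 -0.615
endloop
endfacet
facet normal -0.091 0.836 -0.542
outer loop
vertex -2.359 2.383 0.029
vertex -2.872 1.91 -0.615
vertex -3.597 2.725 0.764
endloop
endfacet
facet normal -0.091 0.836 -0.542
outer loop
vertex -3.597 2.725 0.764
vertex -2.872 1.91 -0.615
vertex -4.11 2.252 0.12
endloop
endfacet
facet normal -0.837 0.231 0.497
outer loop
vertex -3.597 2.725 0.764
vertex -4.11 2.252 0.12
vertex -3.779 1.801 0.887
endloop
endfacet
facet normal 0.837 -0.231 -0.496
outer loop
vertex -2.872 1.91 -0.615
vertex -2.541 1.459 0.153
vertex -3.054 0.986 -0.492
endloop
endfacet
facet normal -0.513 -0.013 -0.858
outer loop
vertex -2.872 1.91 -0.615
vertex -3.054 0.986 -0.492
vertex -4.11 2.252 0.12
endloop
endfacet
facet normal -0.513 -0.013 -0.858
outer loop
vertex -4.11 2.252 0.12
vertex -3.054 0.986 -0.492
vertex -4.292 1.328 0.243
endloop
endfacet
facet normal -0.837 0.231 0.497
outer loop
vertex -4.11 2.252 0.12
vertex -4.292 1.328 0.243
vertex -3.779 1.801 0.887
endloop
endfacet
facet normal 0.837 -0.231 -0.496
outer loop
vertex -3.054 0.986 -0.492
vertex -2.541 1.459 0.153
vertex -2.723 0.535 0.276
endloop
endfacet
facet normal -0.423 -0.849 -0.317
outer loop
vertex -3.054 0.986 -0.492
vertex -2.723 0.535 0.276
vertex -4.292 1.328 0.243
endloop
endfacet
facet normal -0.423 -0.849 -0.317
outer loop
vertex -4.292 1.328 0.243
vertex -2.723 0.535 0.276
vertex -3.961 0.877 1.011
endloop
endfacet
facet normal -0.837 0.231 0.496
outer loop
vertex -4.292 1.328 0.243
vertex -3.961 0.877 1.011
vertex -3.779 1.801 0.887
endloop
endfacet
facet normal 0.837 -0.231 -0.497
outer loop
vertex -2.723 0.535 0.276
vertex -2.541 1.459 0.153
vertex -2.21 1.008 0.92
endloop
endfacet
facet normal 0.091 -0.836 0.542
outer loop
vertex -2.723 0.535 0.276
vertex -2.21 1.008 0.92
vertex -3.961 0.877 1.011
endloop
endfacet
facet normal 0.091 -0.836 0.542
outer loop
vertex -3.961 0.877 1.011
vertex -2.21 1.008 0.92
vertex -3.448 1.35 1.655
endloop
endfacet
facet normal -0.837 0.231 0.496
outer loop
vertex -3.961 0.877 1.011
vertex -3.448 1.35 1.655
vertex -3.779 1.801 0.887
endloop
endfacet
facet normal -0.707 -0.523 0.475
outer loop
vertex 1.818 -1.698 1.701
vertex 1.175 -1.246 1.242
vertex 1.854 -2.605 0.756
endloop
endfacet
facet normal 0.707 -0.497 0.504
outer loop
vertex 2.625 -2.034 0.238
vertex 1.818 -1.698 1.701
vertex 1.854 -2.605 0.756
endloop
endfacet
facet normal -0.708 -0.523 0.475
outer loop
vertex 1.854 -2.605 0.756
vertex 1.175 -1.246 1.242
vertex 1.211 -2.152 0.297
endloop
endfacet
facet normal 0.028 -0.692 -0.722
outer loop
vertex 1.211 -2.152 0.297
vertex 2.625 -2.034 0.238
vertex 1.854 -2.605 0.756
endloop
endfacet
facet normal -0.028 0.692 0.721
outer loop
vertex 1.818 -1.698 1.701
vertex 1.946 -0.675 0.724
vertex 1.175 -1.246 1.242
endloop
endfacet
facet normal 0.706 -0.497 0.504
outer loop
vertex 2.589 -1.128 1.183
vertex 1.818 -1.698 1.701
vertex 2.625 -2.034 0.238
endloop
endfacet
facet normal -0.027 0.692 0.721
outer loop
vertex 2.589 -1.128 1.183
vertex 1.946 -0.675 0.724
vertex 1.818 -1.698 1.701
endloop
endfacet
facet normal -0.707 0.497 -0.504
outer loop
vertex 1.175 -1.246 1.242
vertex 1.946 -0.675 0.724
vertex 1.211 -2.152 0.297
endloop
endfacet
facet normal 0.028 -0.693 -0.721
outer loop
vertex 1.982 -1.582 -0.221
vertex 2.625 -2.034 0.238
vertex 1.211 -2.152 0.297
endloop
endfacet
facet normal -0.706 0.497 -0.504
outer loop
vertex 1.211 -2.152 0.297
vertex 1.946 -0.675 0.724
vertex 1.982 -1.582 -0.221
endloop
endfacet
facet normal 0.707 0.524 -0.475
outer loop
vertex 1.982 -1.582 -0.221
vertex 2.589 -1.128 1.183
vertex 2.625 -2.034 0.238
endloop
endfacet
facet normal 0.708 0.523 -0.475
outer loop
vertex 1.946 -0.675 0.724
vertex 2.589 -1.128 1.183
vertex 1.982 -1.582 -0.221
endloop
endfacet

endsolid


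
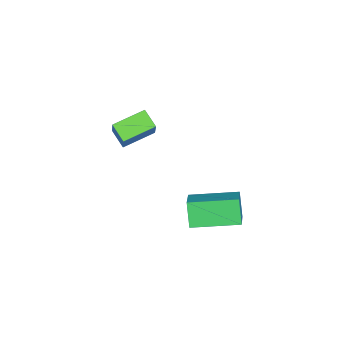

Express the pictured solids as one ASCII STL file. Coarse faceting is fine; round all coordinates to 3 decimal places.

solid 
facet normal -0.647 0.721 0.248
outer loop
vertex -1.791 -2.656 2.732
vertex -0.921 -2.344 4.099
vertex -1.235 -1.982 2.224
endloop
endfacet
facet normal -0.527 -0.190 -0.828
outer loop
vertex -0.179 -3.156 1.821
vertex -1.791 -2.656 2.732
vertex -1.235 -1.982 2.224
endloop
endfacet
facet normal -0.648 0.720 0.248
outer loop
vertex -1.235 -1.982 2.224
vertex -0.921 -2.344 4.099
vertex -0.366 -1.67 3.592
endloop
endfacet
facet normal 0.550 0.667 -0.502
outer loop
vertex -0.366 -1.67 3.592
vertex -0.179 -3.156 1.821
vertex -1.235 -1.982 2.224
endloop
endfacet
facet normal -0.550 -0.667 0.502
outer loop
vertex -1.791 -2.656 2.732
vertex 0.135 -3.518 3.696
vertex -0.921 -2.344 4.099
endloop
endfacet
facet normal -0.527 -0.189 -0.829
outer loop
vertex -0.734 -3.83 2.328
vertex -1.791 -2.656 2.732
vertex -0.179 -3.156 1.821
endloop
endfacet
facet normal -0.550 -0.668 0.502
outer loop
vertex -0.734 -3.83 2.328
vertex 0.135 -3.518 3.696
vertex -1.791 -2.656 2.732
endloop
endfacet
facet normal 0.527 0.189 0.829
outer loop
vertex -0.921 -2.344 4.099
vertex 0.135 -3.518 3.696
vertex -0.366 -1.67 3.592
endloop
endfacet
facet normal 0.550 0.668 -0.502
outer loop
vertex 0.691 -2.844 3.188
vertex -0.179 -3.156 1.821
vertex -0.366 -1.67 3.592
endloop
endfacet
facet normal 0.527 0.190 0.828
outer loop
vertex -0.366 -1.67 3.592
vertex 0.135 -3.518 3.696
vertex 0.691 -2.844 3.188
endloop
endfacet
facet normal 0.648 -0.720 -0.248
outer loop
vertex 0.691 -2.844 3.188
vertex -0.734 -3.83 2.328
vertex -0.179 -3.156 1.821
endloop
endfacet
facet normal 0.648 -0.721 -0.247
outer loop
vertex 0.135 -3.518 3.696
vertex -0.734 -3.83 2.328
vertex 0.691 -2.844 3.188
endloop
endfacet
facet normal -0.469 -0.227 0.853
outer loop
vertex 4.253 1.039 3.469
vertex 3.654 3.133 3.697
vertex 3.145 0.796 2.795
endloop
endfacet
facet normal 0.273 -0.956 -0.104
outer loop
vertex 3.746 1.087 1.703
vertex 4.253 1.039 3.469
vertex 3.145 0.796 2.795
endloop
endfacet
facet normal -0.469 -0.227 0.853
outer loop
vertex 3.145 0.796 2.795
vertex 3.654 3.133 3.697
vertex 2.546 2.89 3.023
endloop
endfacet
facet normal -0.839 -0.184 -0.511
outer loop
vertex 2.546 2.89 3.023
vertex 3.746 1.087 1.703
vertex 3.145 0.796 2.795
endloop
endfacet
facet normal 0.839 0.184 0.511
outer loop
vertex 4.253 1.039 3.469
vertex 4.255 3.424 2.605
vertex 3.654 3.133 3.697
endloop
endfacet
facet normal 0.273 -0.956 -0.104
outer loop
vertex 4.854 1.33 2.377
vertex 4.253 1.039 3.469
vertex 3.746 1.087 1.703
endloop
endfacet
facet normal 0.839 0.184 0.511
outer loop
vertex 4.854 1.33 2.377
vertex 4.255 3.424 2.605
vertex 4.253 1.039 3.469
endloop
endfacet
facet normal -0.273 0.956 0.104
outer loop
vertex 3.654 3.133 3.697
vertex 4.255 3.424 2.605
vertex 2.546 2.89 3.023
endloop
endfacet
facet normal -0.839 -0.184 -0.511
outer loop
vertex 3.147 3.181 1.931
vertex 3.746 1.087 1.703
vertex 2.546 2.89 3.023
endloop
endfacet
facet normal -0.273 0.956 0.104
outer loop
vertex 2.546 2.89 3.023
vertex 4.255 3.424 2.605
vertex 3.147 3.181 1.931
endloop
endfacet
facet normal 0.469 0.227 -0.853
outer loop
vertex 3.147 3.181 1.931
vertex 4.854 1.33 2.377
vertex 3.746 1.087 1.703
endloop
endfacet
facet normal 0.469 0.227 -0.853
outer loop
vertex 4.255 3.424 2.605
vertex 4.854 1.33 2.377
vertex 3.147 3.181 1.931
endloop
endfacet

endsolid
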